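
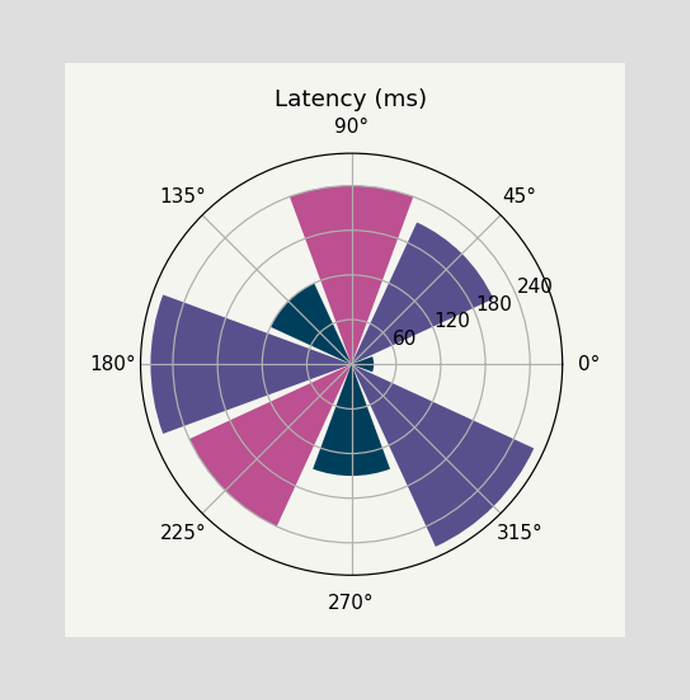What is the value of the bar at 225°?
The bar at 225° reaches 240ms on the radial axis.

240ms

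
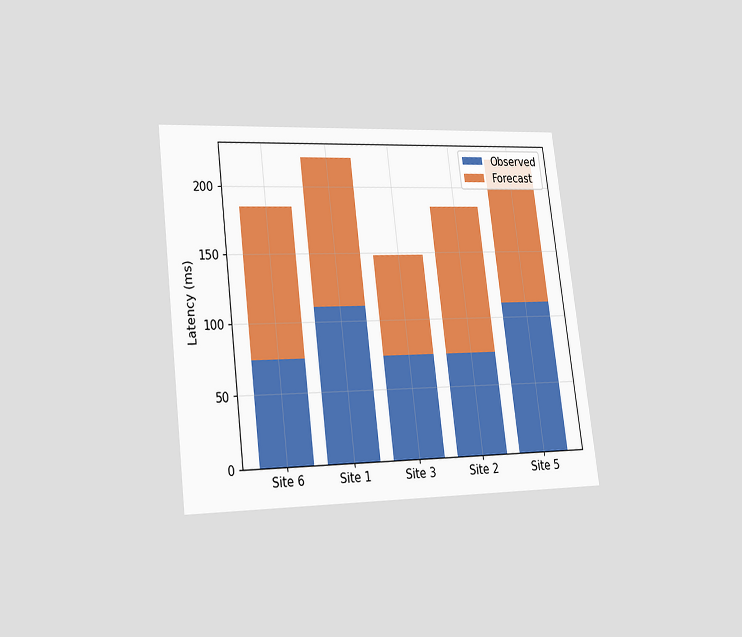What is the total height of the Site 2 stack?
The chart is tilted about 7° counter-clockwise and viewed at a slight angle. The Site 2 stack's top reaches 185ms on the y-axis.

185ms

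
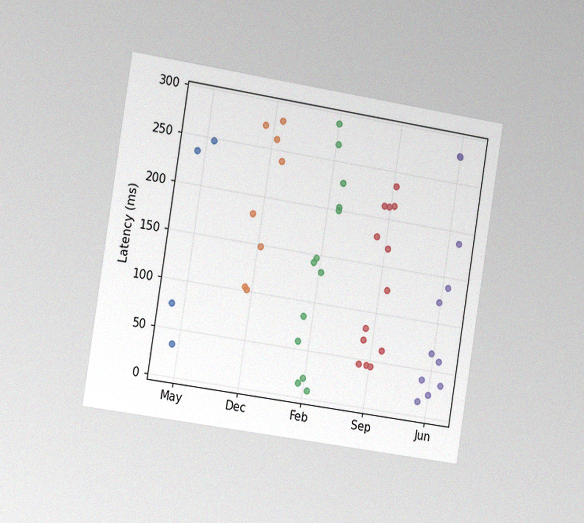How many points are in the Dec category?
The chart is tilted about 9° clockwise and viewed slightly from the left, with some photo noise. Counting the markers in the Dec column gives 8.

8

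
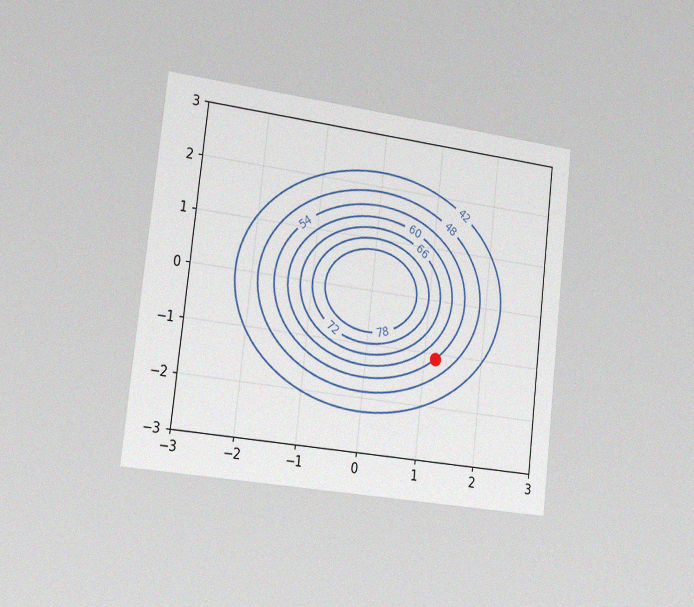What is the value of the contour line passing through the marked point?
The chart is tilted about 6° clockwise and viewed slightly from the left, with some photo noise. The marked point sits on the contour labelled 54.

54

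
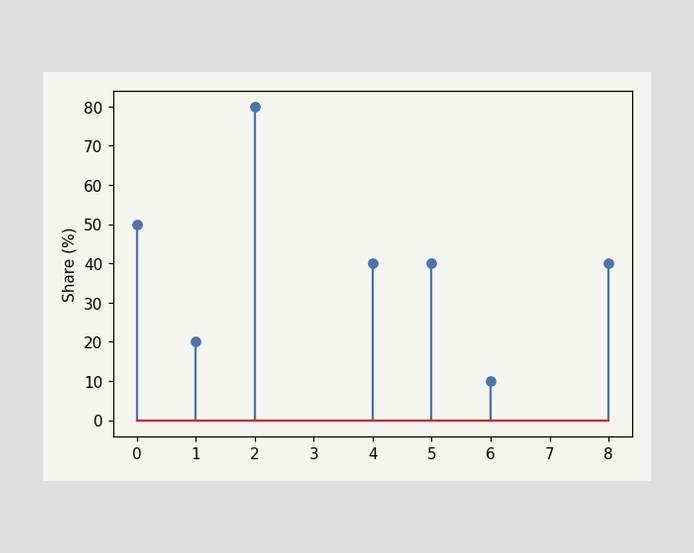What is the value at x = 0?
50%

The stem at x=0 reaches 50%.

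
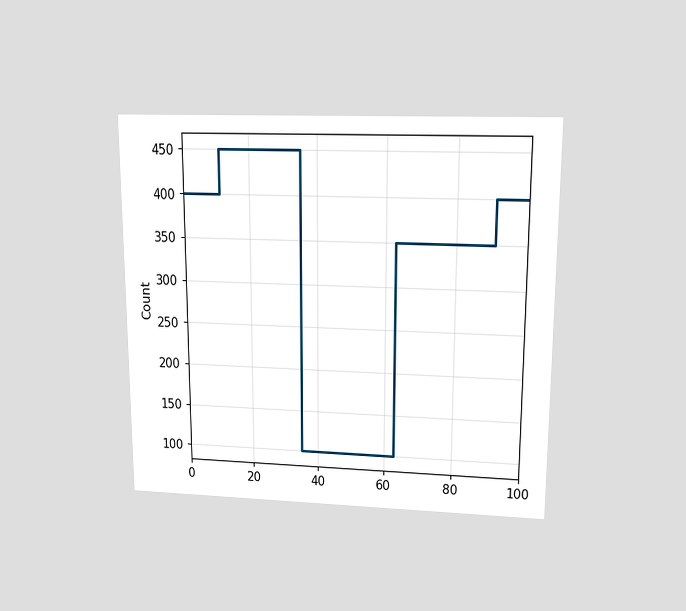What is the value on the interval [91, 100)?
The chart is viewed slightly from above. On [91, 100) the step sits at 400.

400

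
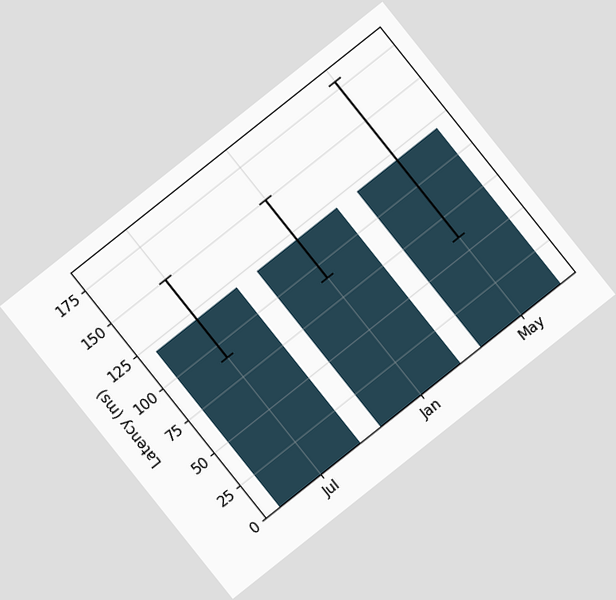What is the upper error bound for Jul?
150ms

The chart is tilted about 39° counter-clockwise. The Jul bar's upper whisker reaches 150ms.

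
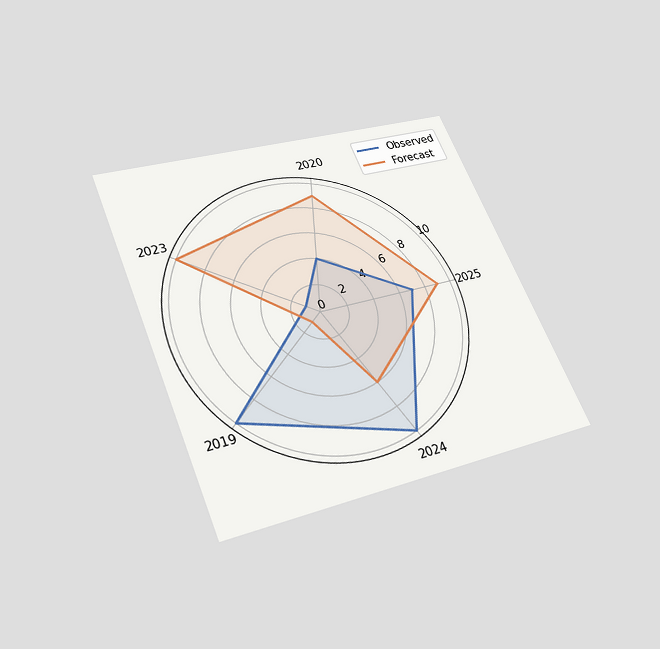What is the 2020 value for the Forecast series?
9

The chart is tilted about 22° counter-clockwise and viewed slightly from below. On the 2020 axis, Forecast reaches 9.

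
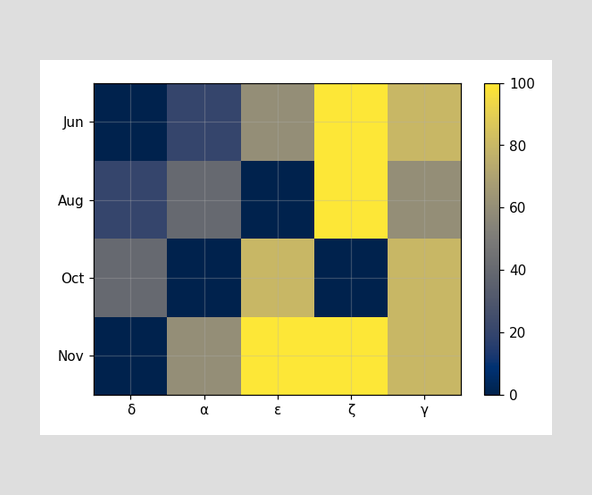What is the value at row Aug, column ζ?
100

Matching cell (Aug, ζ) against the colorbar gives 100.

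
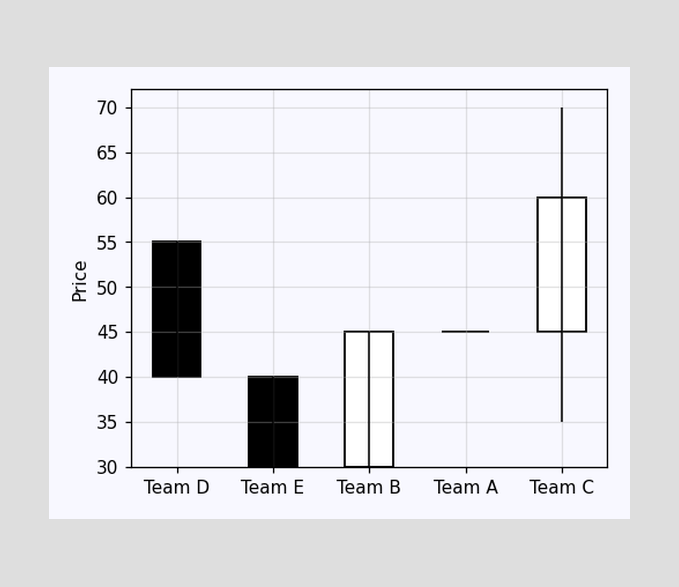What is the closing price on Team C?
The Team C candle closes at 60.

60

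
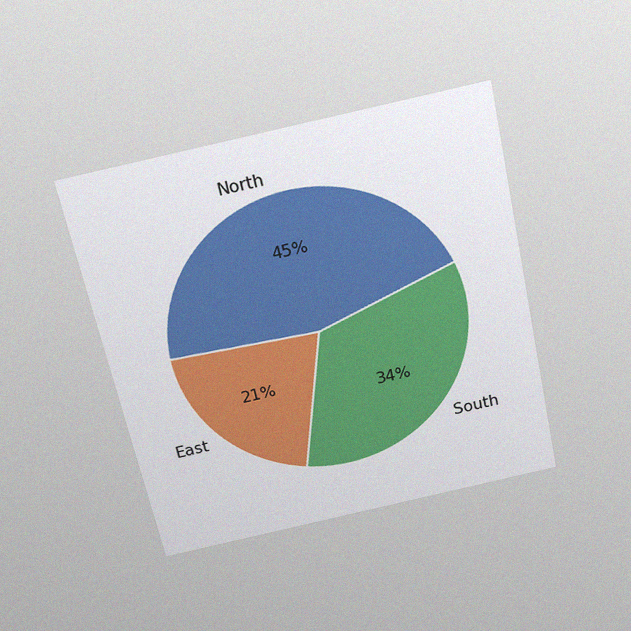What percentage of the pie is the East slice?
The chart is tilted about 12° counter-clockwise and viewed slightly from above, with some photo noise. The East slice takes up 21% of the pie.

21%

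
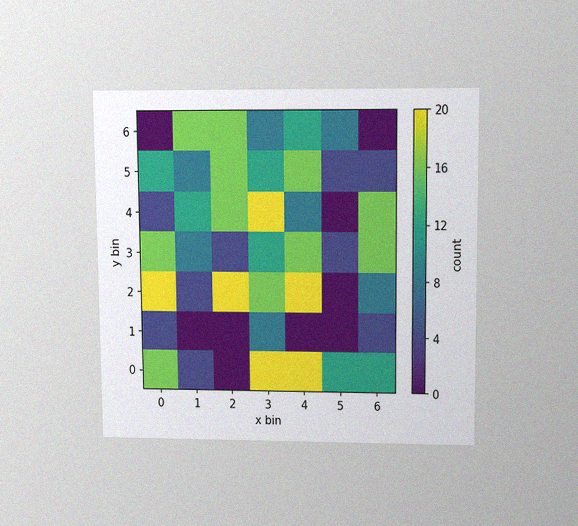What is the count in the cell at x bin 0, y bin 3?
16

The chart is viewed slightly from above, with some photo noise. Matching the cell (0, 3) against the colorbar gives 16.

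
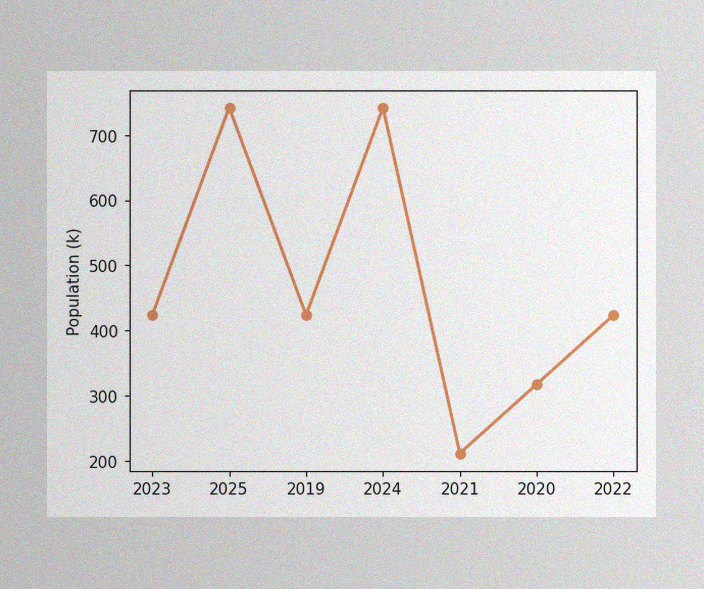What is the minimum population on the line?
The image has some photo noise and uneven lighting. The lowest point is at 2021, and reading across to the y-axis gives 212k.

212k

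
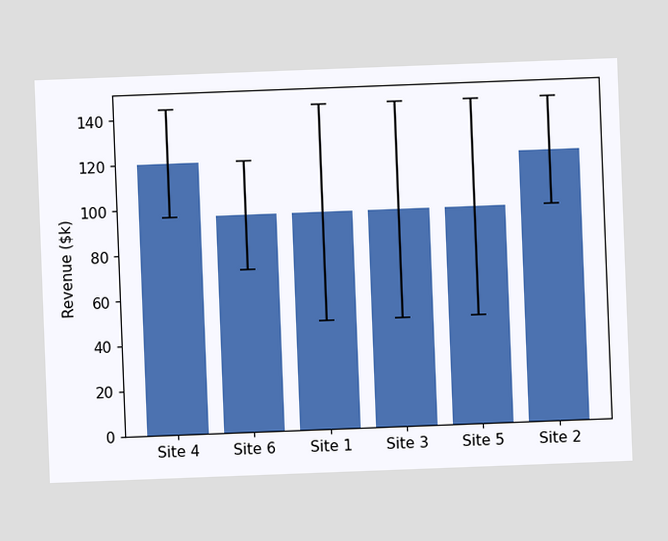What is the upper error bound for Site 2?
The chart is tilted about 2° counter-clockwise. The Site 2 bar's upper whisker reaches $144k.

$144k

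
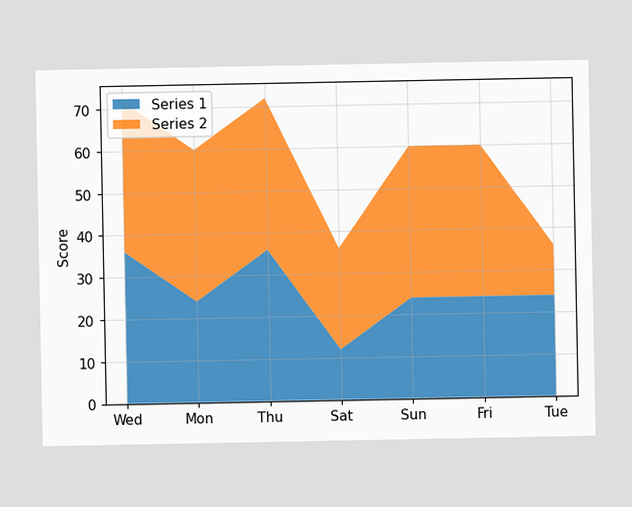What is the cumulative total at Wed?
The stacked total at Wed reaches 72.

72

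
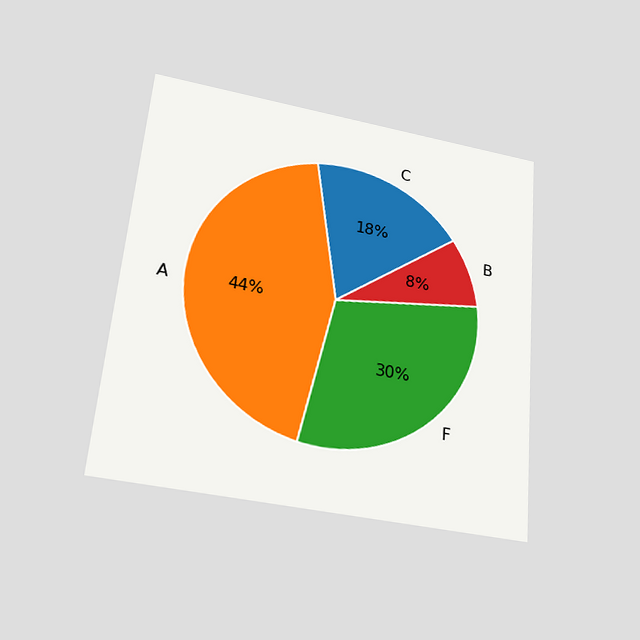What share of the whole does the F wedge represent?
The chart is tilted about 5° clockwise and viewed slightly from below. The F slice takes up 30% of the pie.

30%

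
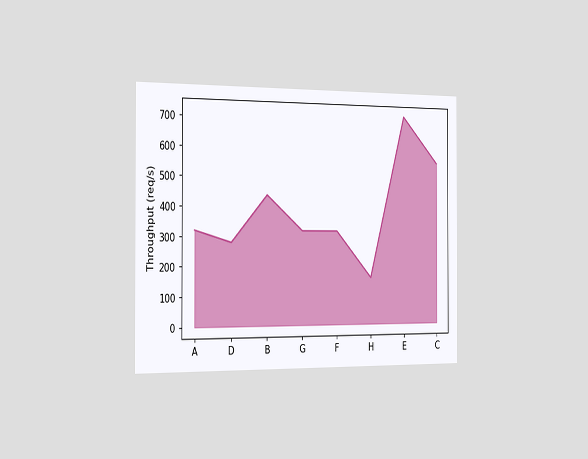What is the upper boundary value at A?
320req/s

The chart is viewed slightly from the left. At A the upper boundary is at 320req/s.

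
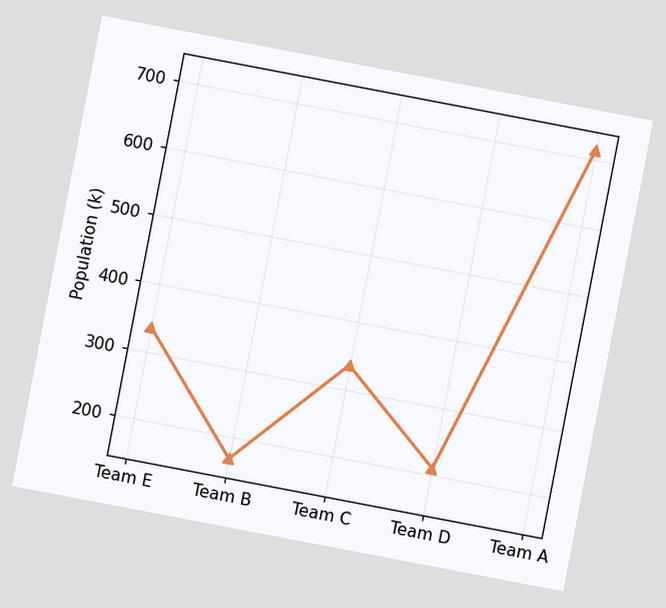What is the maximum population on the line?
The chart is tilted about 11° clockwise. The highest point is at Team A, and reading across to the y-axis gives 714k.

714k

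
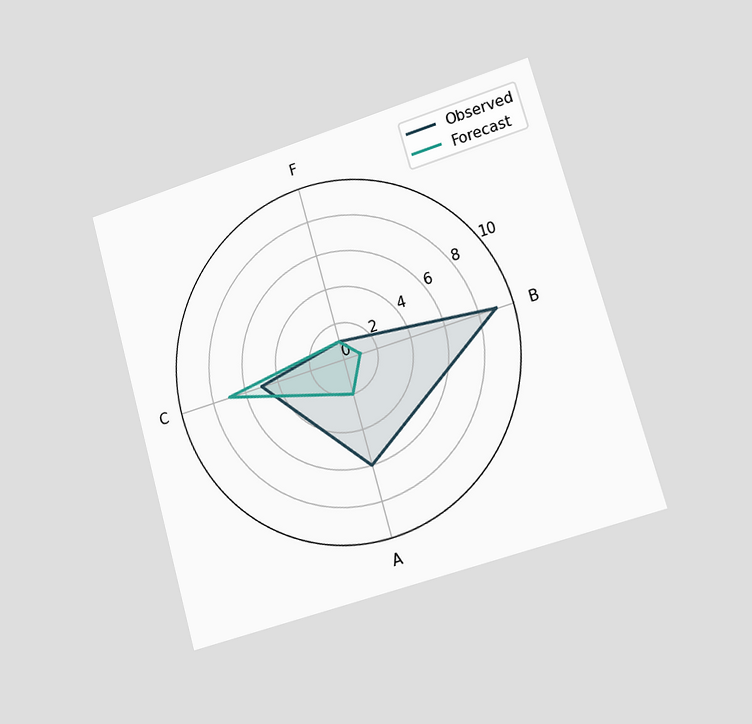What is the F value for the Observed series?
The chart is tilted about 16° counter-clockwise and viewed slightly from the right. On the F axis, Observed reaches 1.

1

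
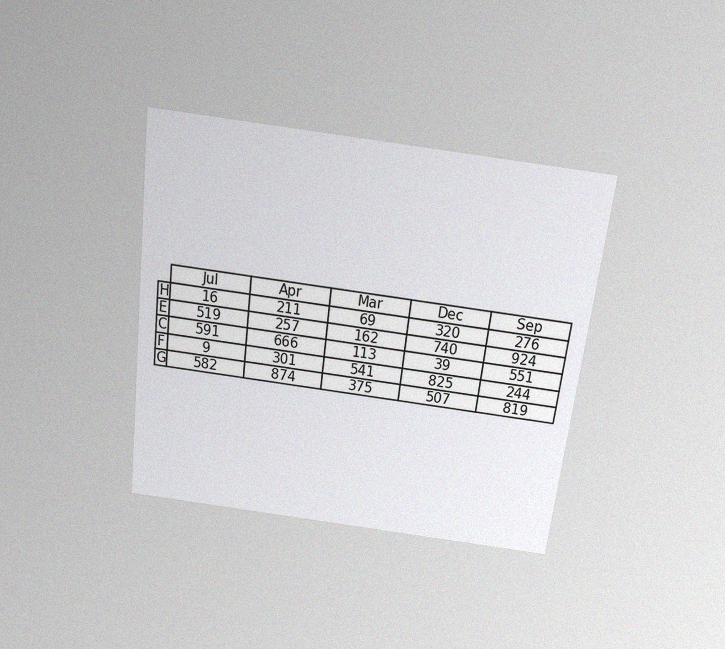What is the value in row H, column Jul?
16

The chart is tilted about 7° clockwise and viewed slightly from above, with some photo noise. The (H, Jul) cell reads 16.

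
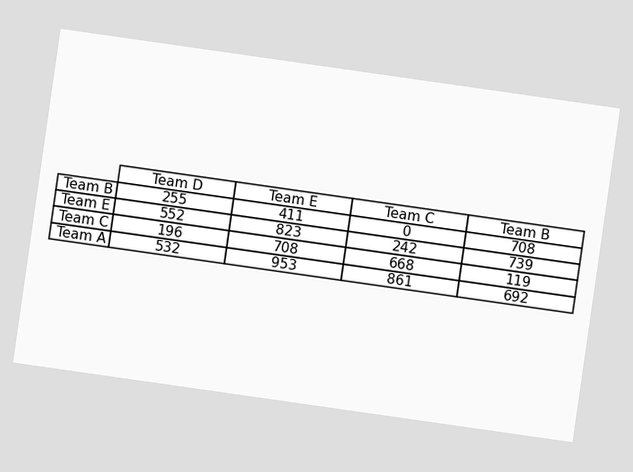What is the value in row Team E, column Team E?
The chart is tilted about 8° clockwise. The (Team E, Team E) cell reads 823.

823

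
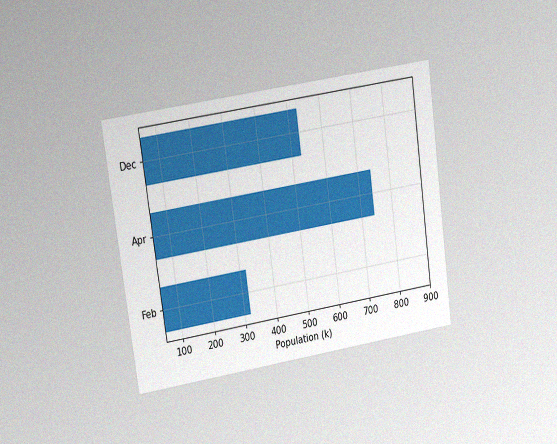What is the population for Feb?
318k

The chart is tilted about 8° counter-clockwise and viewed at a slight angle, with some photo noise. Reading along the chart's x-axis, the Feb bar reaches 318k.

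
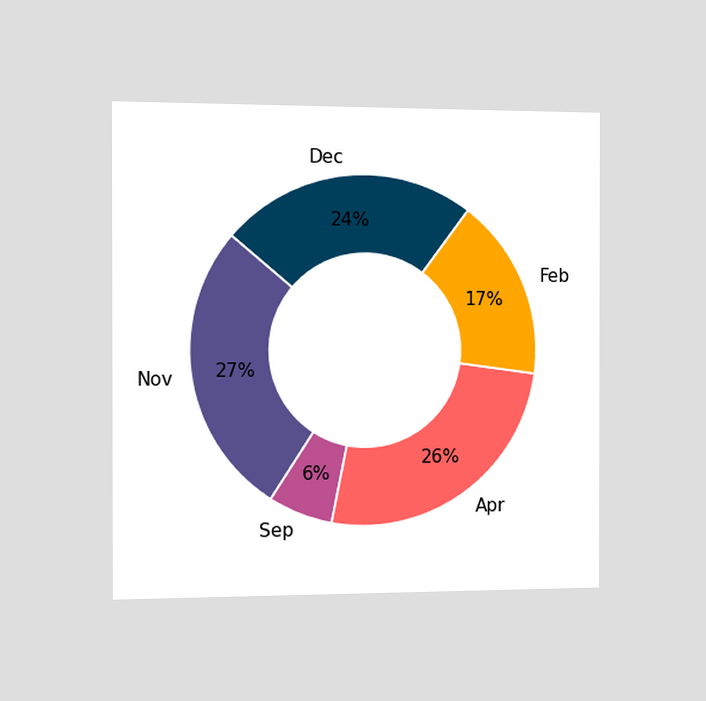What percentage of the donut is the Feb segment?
The chart is viewed slightly from the left. The Feb segment takes up 17% of the ring.

17%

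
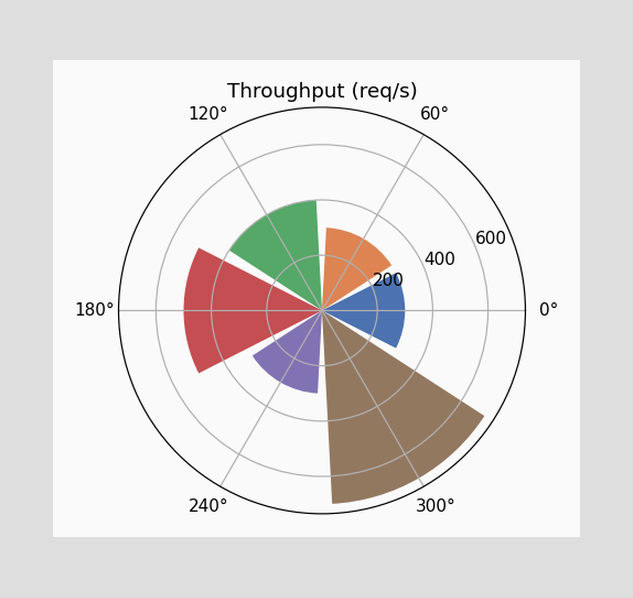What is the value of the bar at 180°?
The bar at 180° reaches 500req/s on the radial axis.

500req/s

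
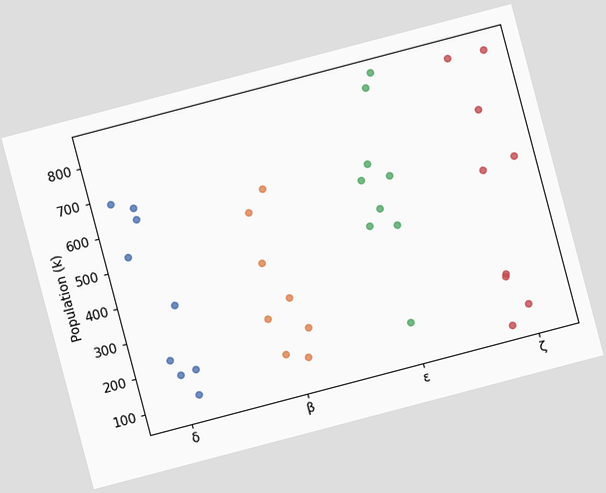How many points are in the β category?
The chart is tilted about 15° counter-clockwise. Counting the markers in the β column gives 8.

8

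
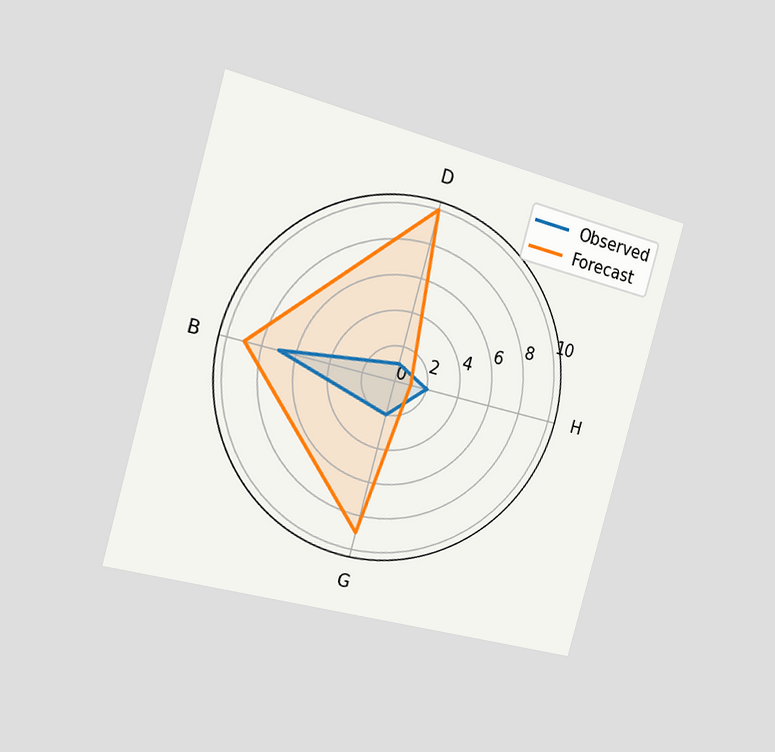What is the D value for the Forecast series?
10

The chart is tilted about 15° clockwise and viewed slightly from the left. On the D axis, Forecast reaches 10.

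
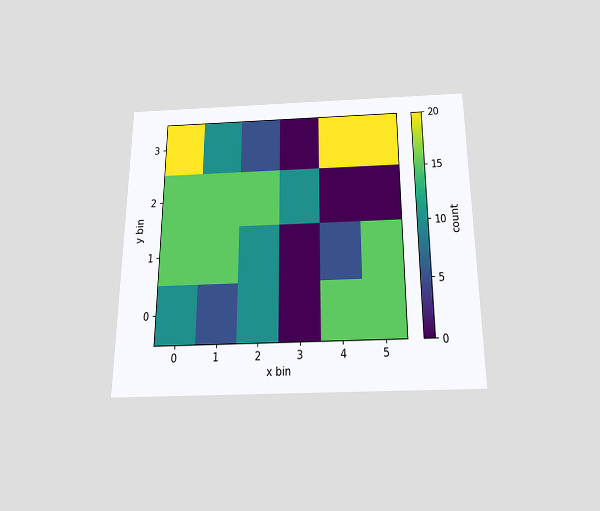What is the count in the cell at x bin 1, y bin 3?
The chart is viewed slightly from below. Matching the cell (1, 3) against the colorbar gives 10.

10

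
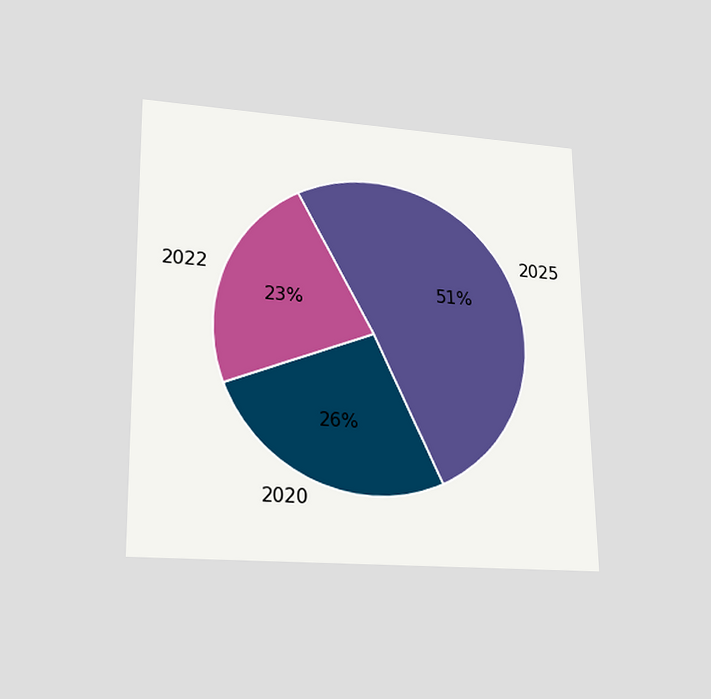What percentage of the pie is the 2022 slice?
23%

The chart is viewed slightly from below. The 2022 slice takes up 23% of the pie.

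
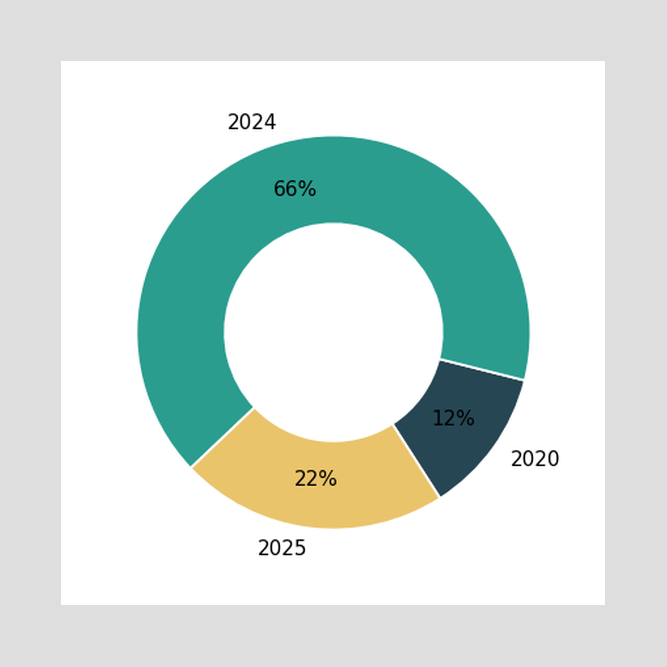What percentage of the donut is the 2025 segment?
The 2025 segment takes up 22% of the ring.

22%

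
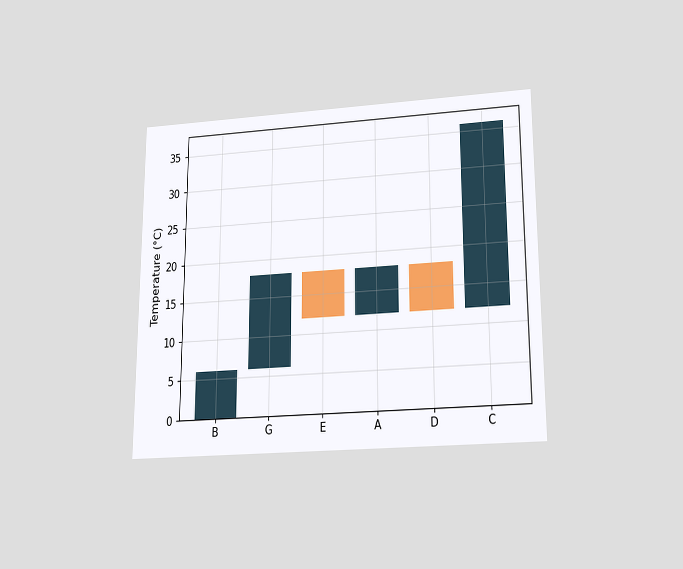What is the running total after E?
12°C

The chart is viewed slightly from below. After E the running total reaches 12°C.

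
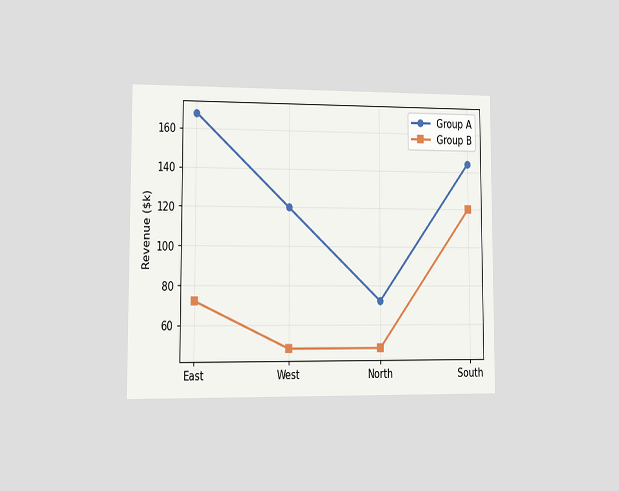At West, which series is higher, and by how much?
The chart is viewed at a slight angle. At West, Group A sits above the other line by $72k.

Group A, by $72k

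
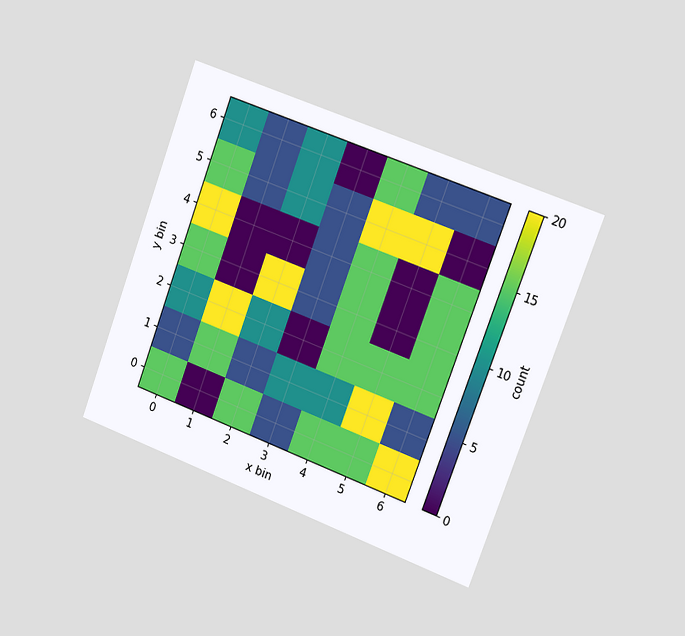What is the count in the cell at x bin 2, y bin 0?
15

The chart is tilted about 20° clockwise and viewed slightly from the right. Matching the cell (2, 0) against the colorbar gives 15.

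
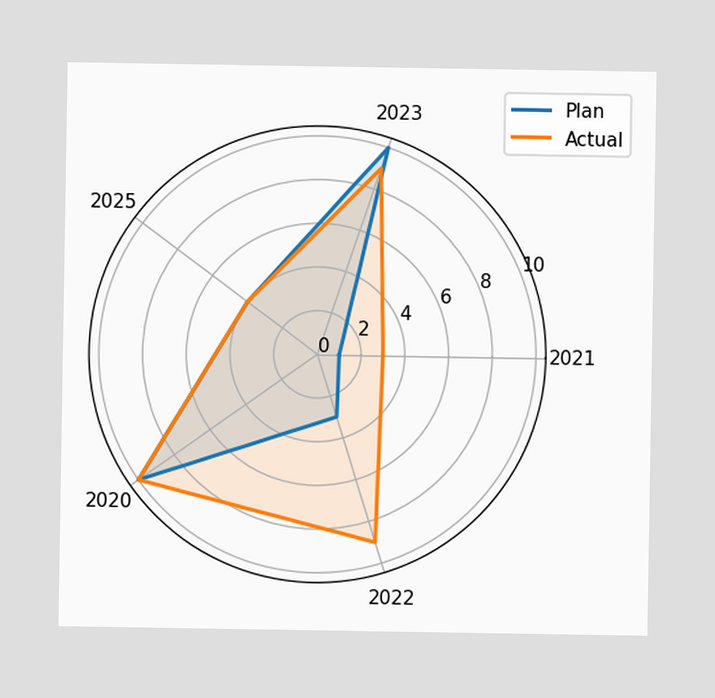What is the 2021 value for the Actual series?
3

On the 2021 axis, Actual reaches 3.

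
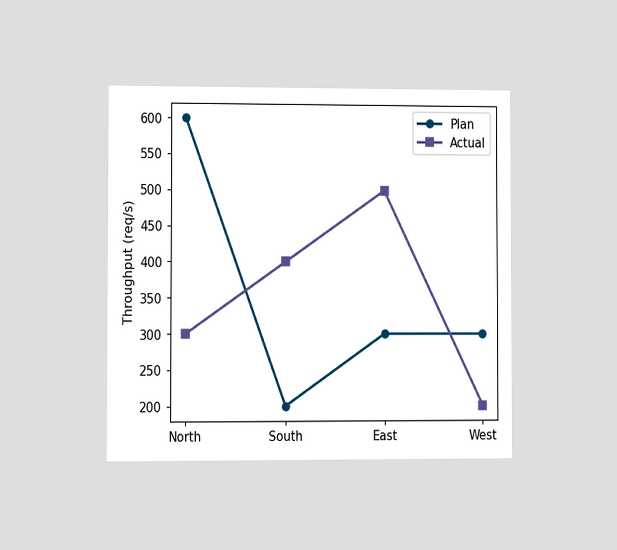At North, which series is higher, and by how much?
The chart is viewed at a slight angle. At North, Plan sits above the other line by 300req/s.

Plan, by 300req/s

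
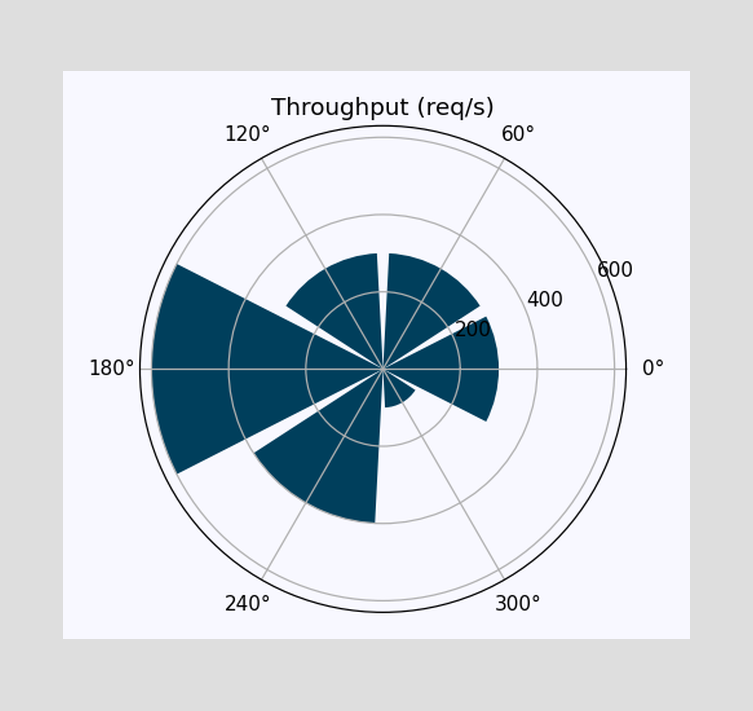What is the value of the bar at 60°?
The bar at 60° reaches 300req/s on the radial axis.

300req/s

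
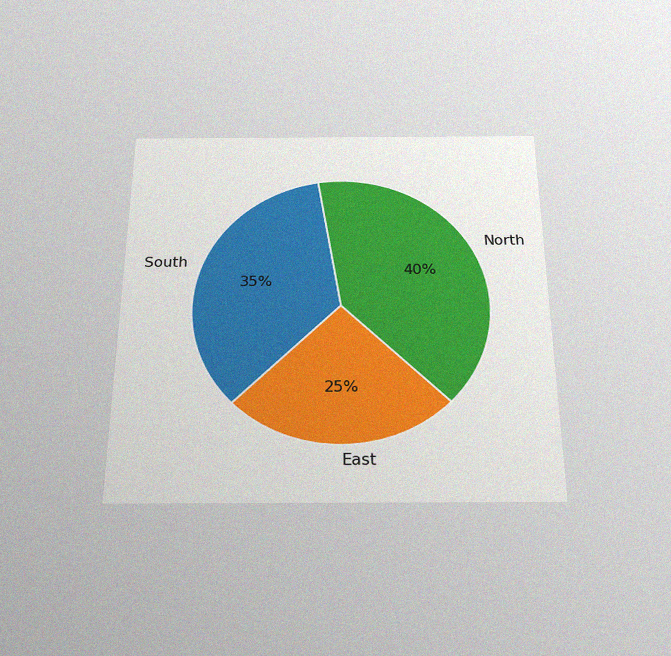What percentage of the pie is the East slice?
The chart is viewed slightly from below, with some photo noise. The East slice takes up 25% of the pie.

25%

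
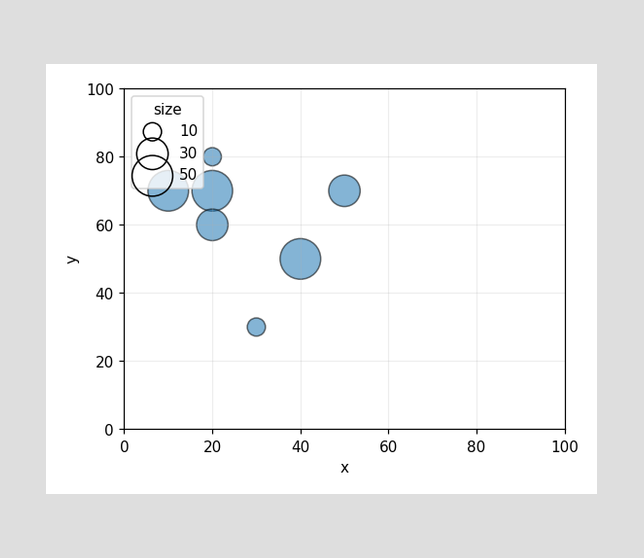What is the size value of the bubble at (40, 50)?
Matching the bubble at (40, 50) against the size legend gives 50.

50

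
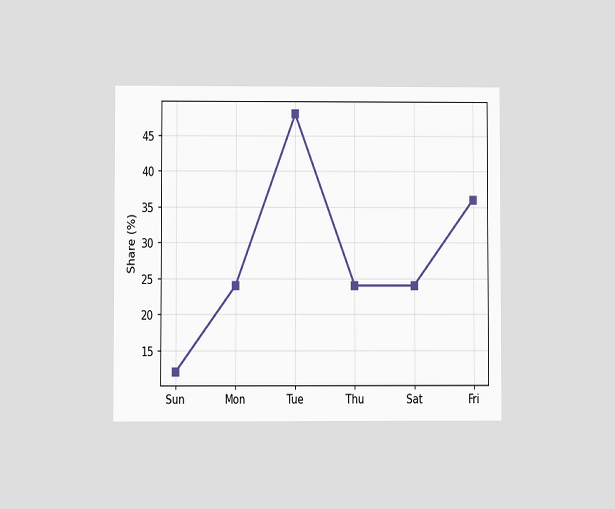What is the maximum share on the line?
The chart is viewed at a slight angle. The highest point is at Tue, and reading across to the y-axis gives 48%.

48%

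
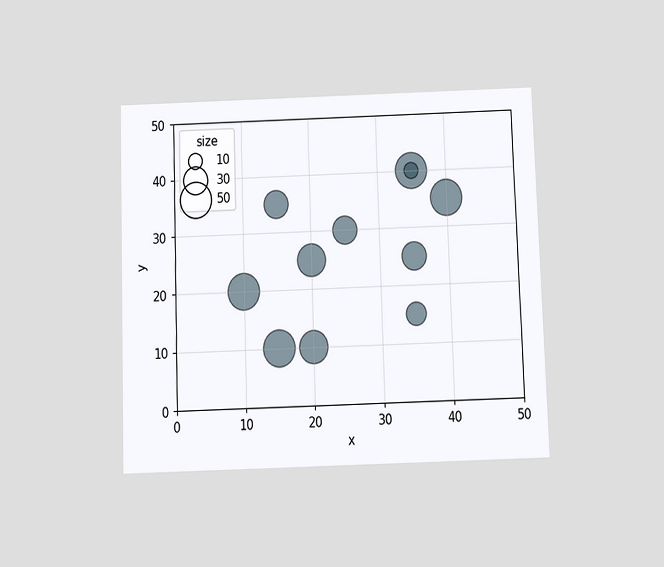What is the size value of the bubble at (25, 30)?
The chart is viewed slightly from below. Matching the bubble at (25, 30) against the size legend gives 30.

30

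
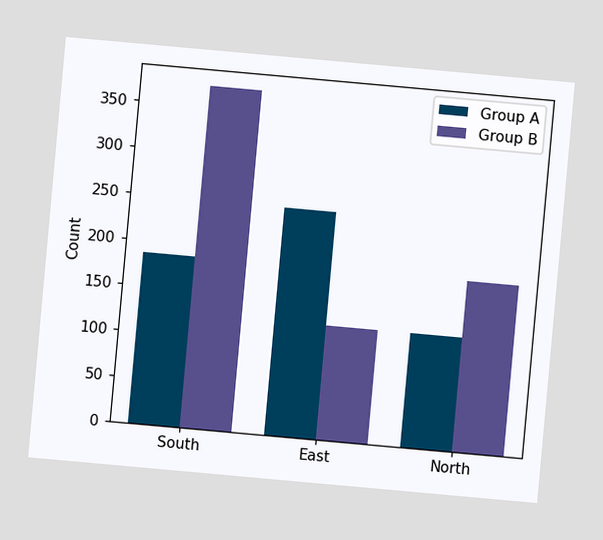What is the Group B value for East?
The chart is tilted about 5° clockwise. The Group B bar at East reaches 124 on the y-axis.

124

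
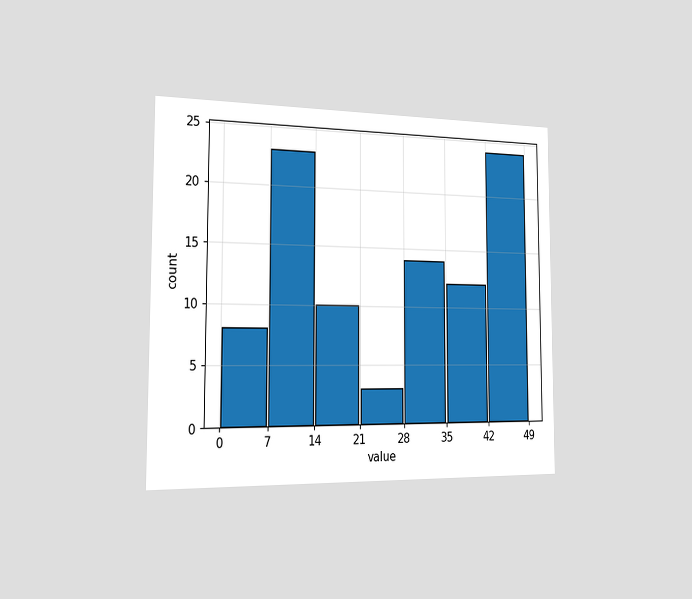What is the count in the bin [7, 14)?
The chart is viewed slightly from the left. The [7, 14) bin has height 23.

23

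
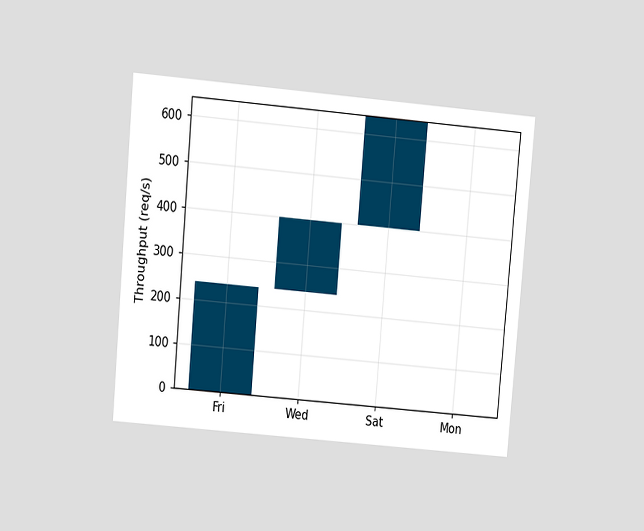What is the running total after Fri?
240req/s

The chart is tilted about 5° clockwise and viewed at a slight angle. After Fri the running total reaches 240req/s.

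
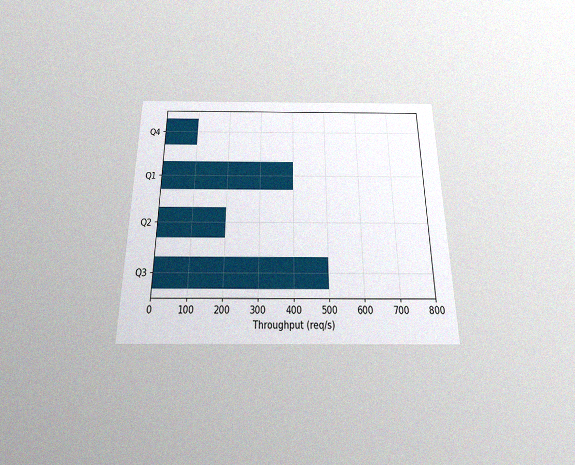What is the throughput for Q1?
400req/s

The chart is viewed slightly from below, with some photo noise. Reading along the chart's x-axis, the Q1 bar reaches 400req/s.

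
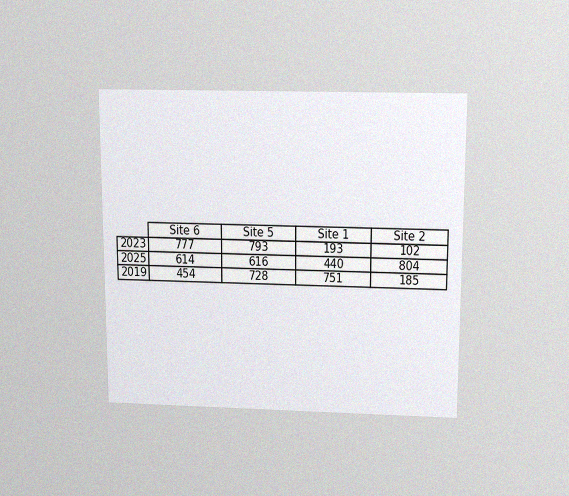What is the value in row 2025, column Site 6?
614

The chart is viewed slightly from above, with some photo noise. The (2025, Site 6) cell reads 614.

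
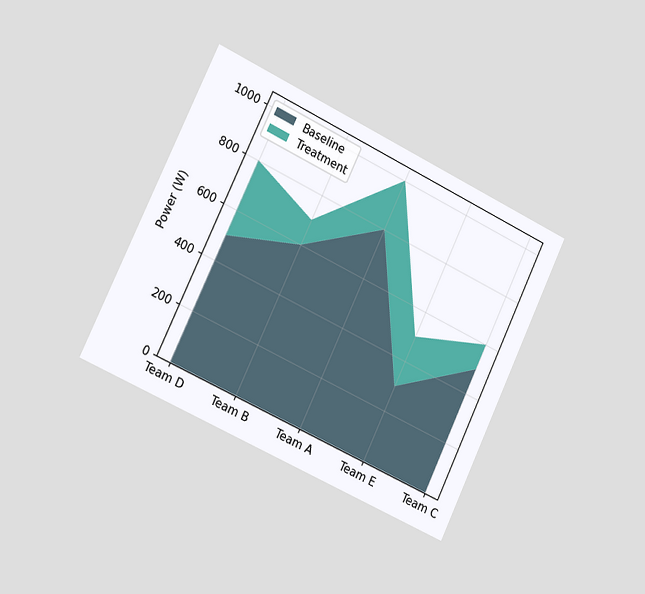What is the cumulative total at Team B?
The chart is tilted about 25° clockwise and viewed slightly from the left. The stacked total at Team B reaches 700W.

700W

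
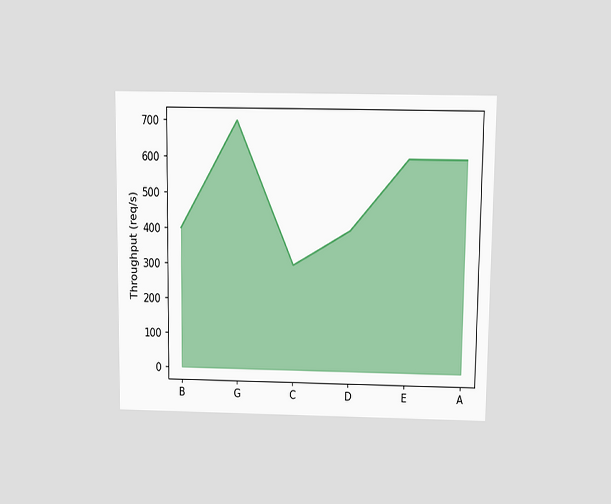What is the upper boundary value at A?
600req/s

The chart is viewed slightly from above. At A the upper boundary is at 600req/s.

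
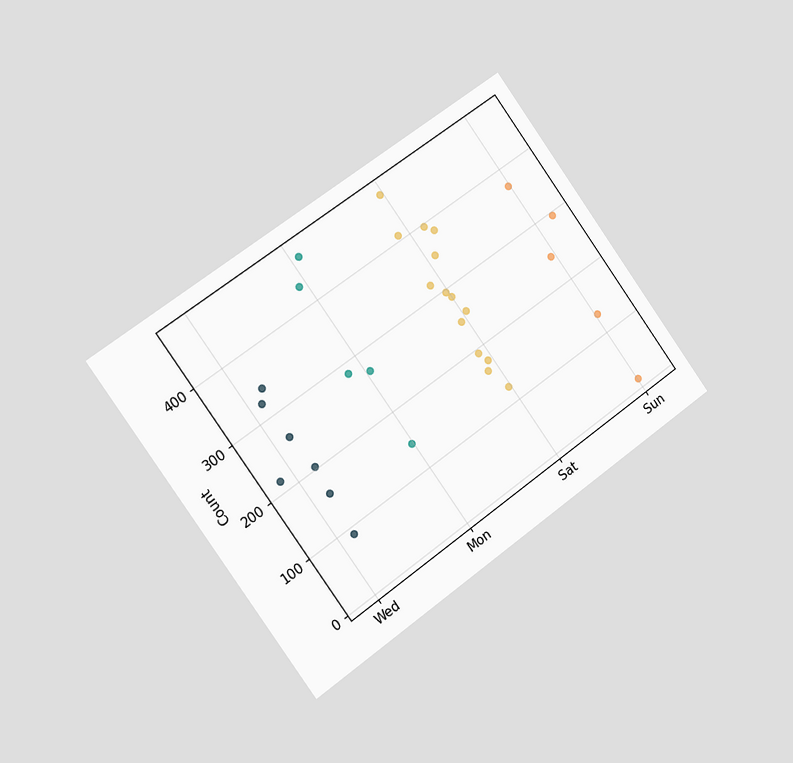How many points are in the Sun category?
The chart is tilted about 36° counter-clockwise and viewed slightly from the left. Counting the markers in the Sun column gives 5.

5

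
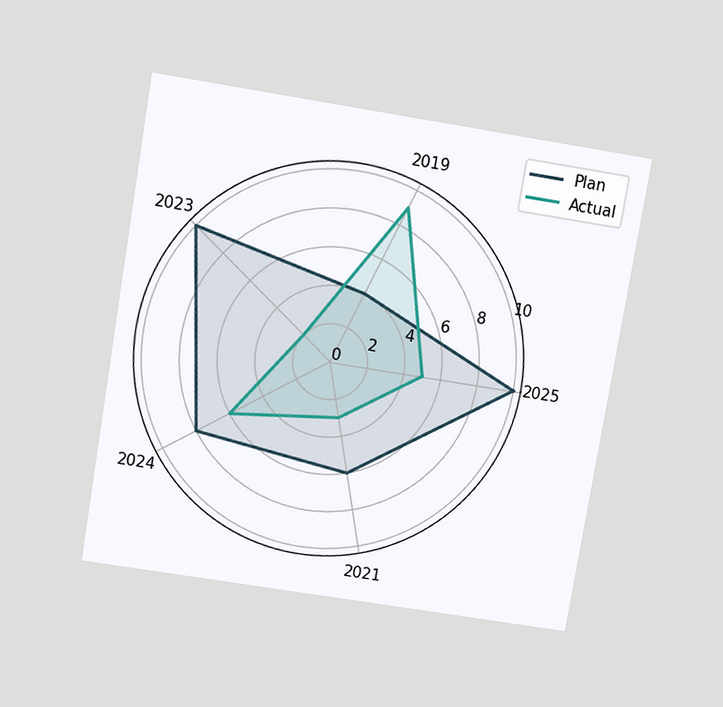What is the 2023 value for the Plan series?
The chart is tilted about 9° clockwise and viewed slightly from above. On the 2023 axis, Plan reaches 10.

10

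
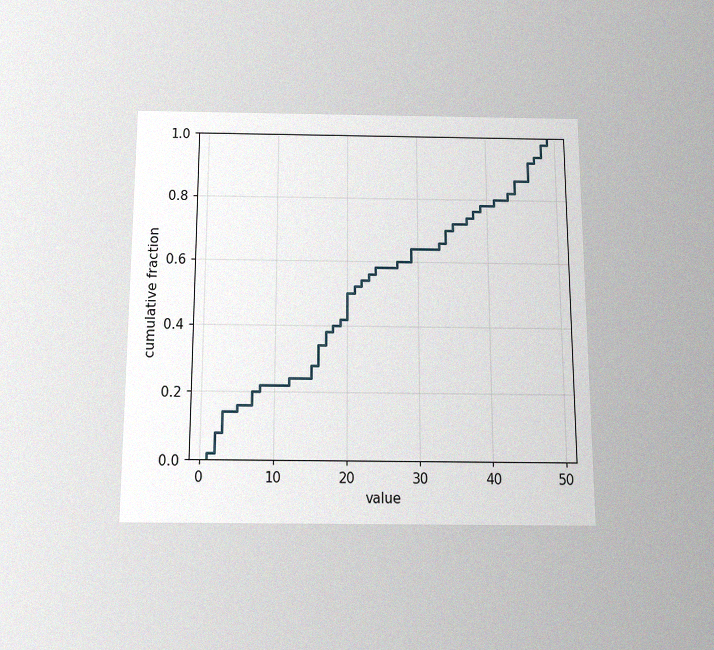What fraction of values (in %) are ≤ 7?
20%

The chart is viewed slightly from below, with some photo noise. At x=7 the ECDF step is at 20%.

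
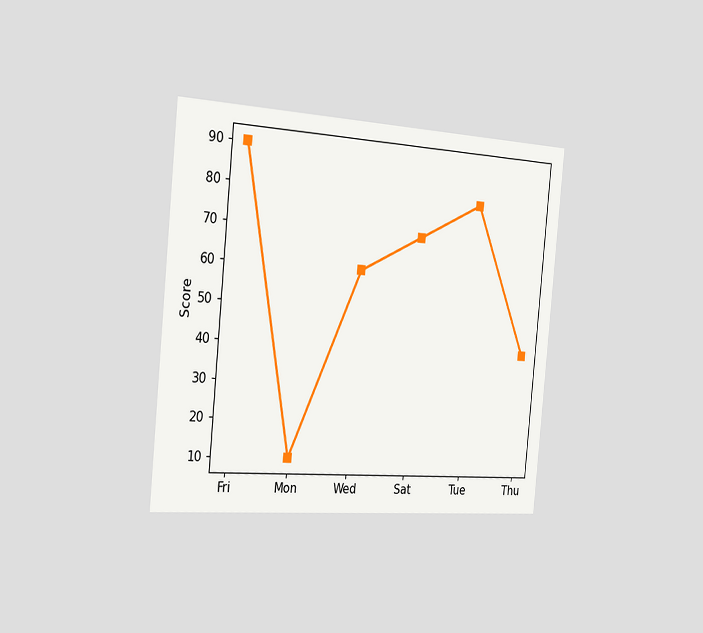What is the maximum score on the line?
The chart is tilted about 5° clockwise and viewed slightly from the left. The highest point is at Fri, and reading across to the y-axis gives 90.

90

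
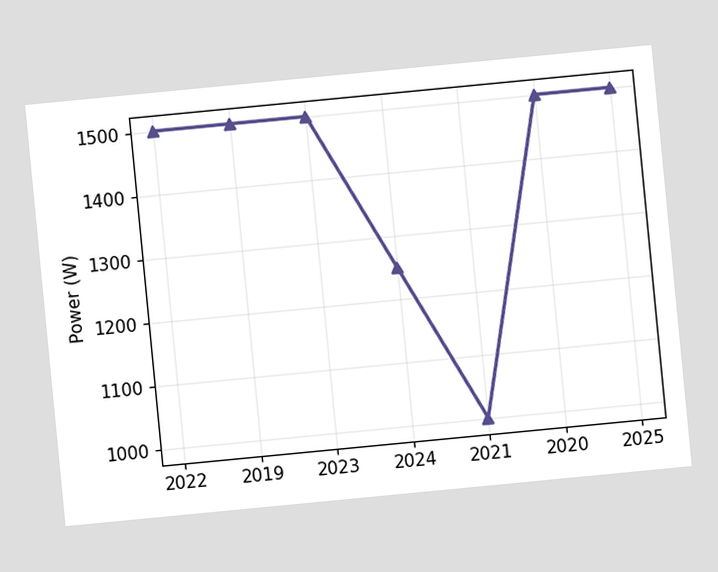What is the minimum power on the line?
The chart is tilted about 5° counter-clockwise. The lowest point is at 2021, and reading across to the y-axis gives 1000W.

1000W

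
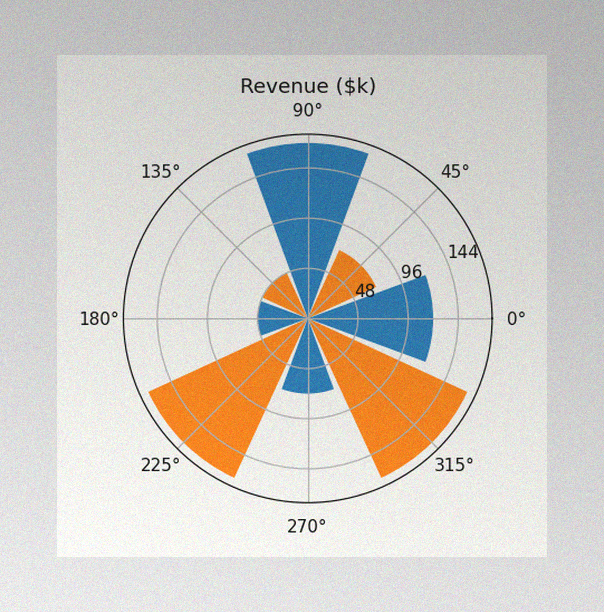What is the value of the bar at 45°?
$72k

The image has some photo noise and uneven lighting. The bar at 45° reaches $72k on the radial axis.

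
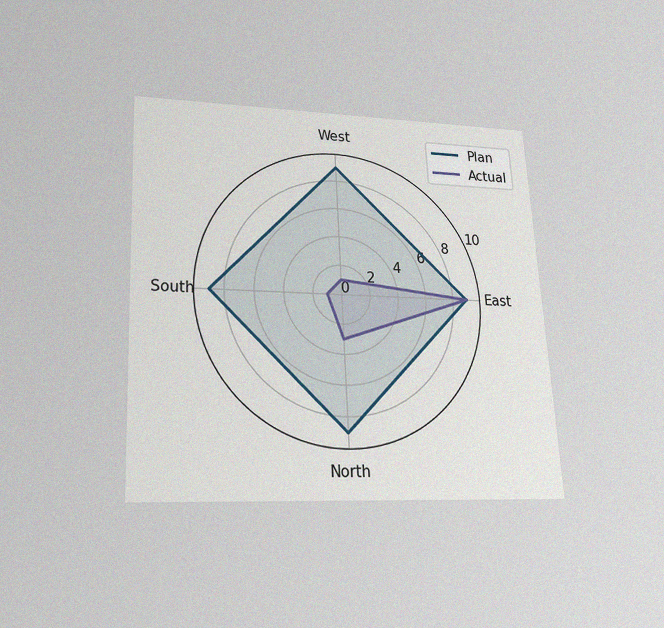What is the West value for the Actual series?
The chart is tilted about 3° counter-clockwise and viewed slightly from below, with some photo noise. On the West axis, Actual reaches 1.

1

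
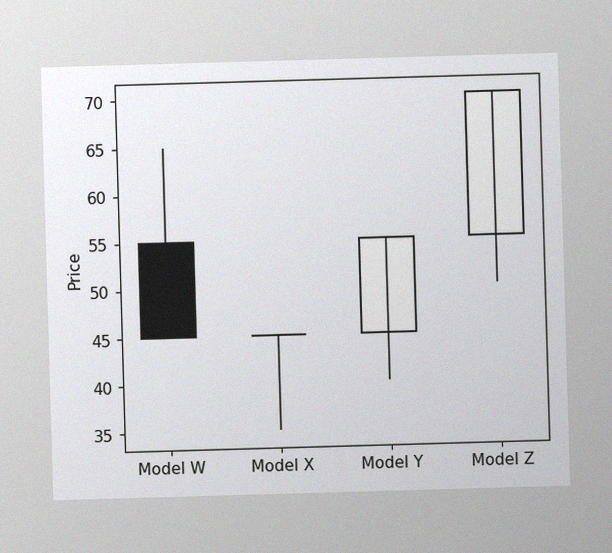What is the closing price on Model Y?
The image has some photo noise and uneven lighting. The Model Y candle closes at 55.

55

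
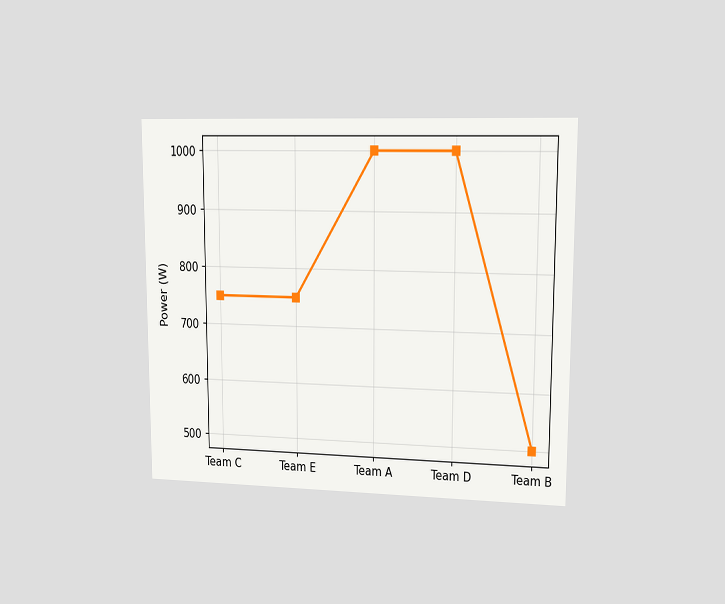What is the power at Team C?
The chart is viewed at a slight angle. At Team C, the line is at 750W.

750W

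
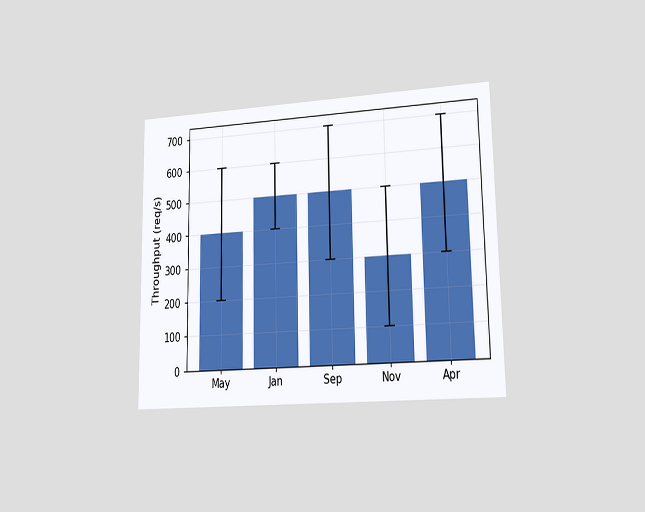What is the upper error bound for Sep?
700req/s

The chart is viewed at a slight angle. The Sep bar's upper whisker reaches 700req/s.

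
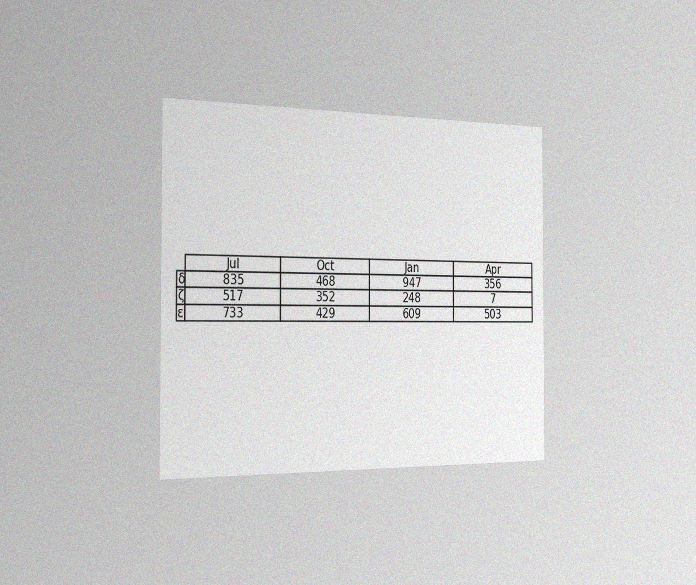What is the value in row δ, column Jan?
The chart is viewed slightly from the left, with some photo noise. The (δ, Jan) cell reads 947.

947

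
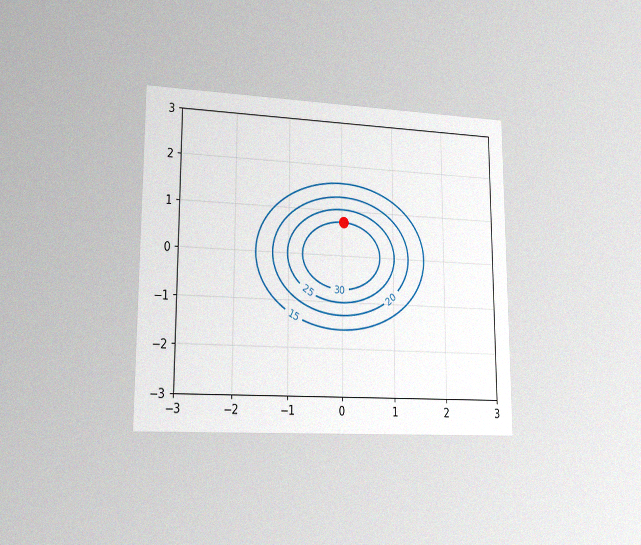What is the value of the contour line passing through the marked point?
30

The chart is viewed slightly from the left, with some photo noise. The marked point sits on the contour labelled 30.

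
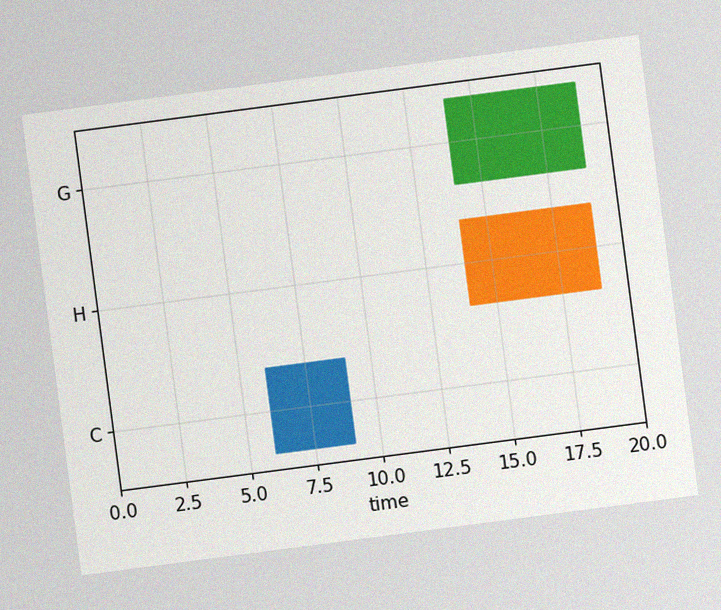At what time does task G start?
The chart is tilted about 7° counter-clockwise, with some photo noise. The G bar begins at t=14.

14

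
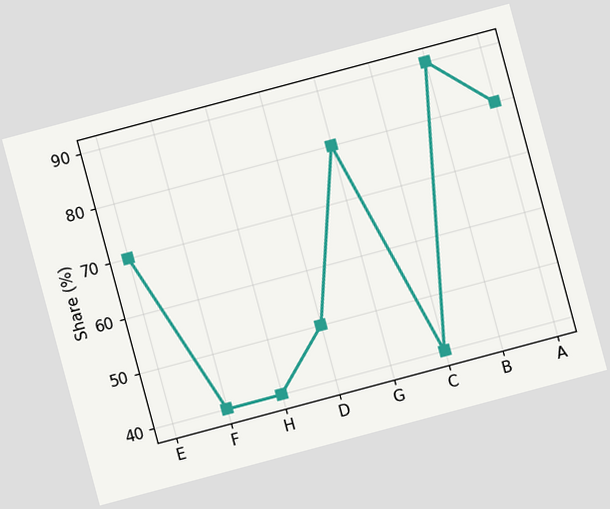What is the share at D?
50%

The chart is tilted about 15° counter-clockwise. At D, the line is at 50%.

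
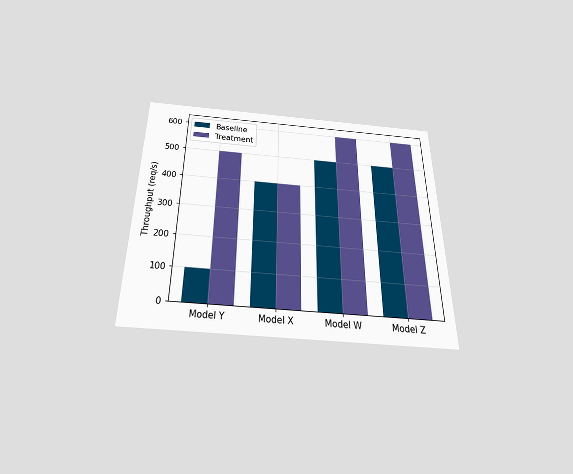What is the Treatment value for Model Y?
500req/s

The chart is viewed slightly from below. The Treatment bar at Model Y reaches 500req/s on the y-axis.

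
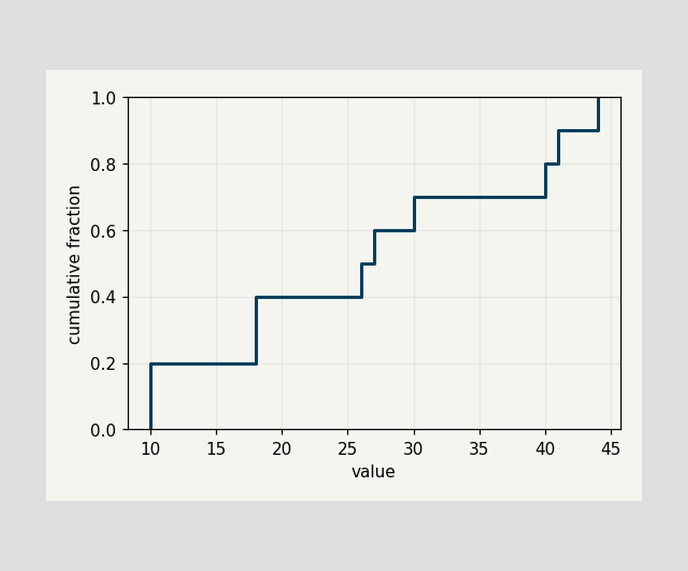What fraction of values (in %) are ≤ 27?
At x=27 the ECDF step is at 60%.

60%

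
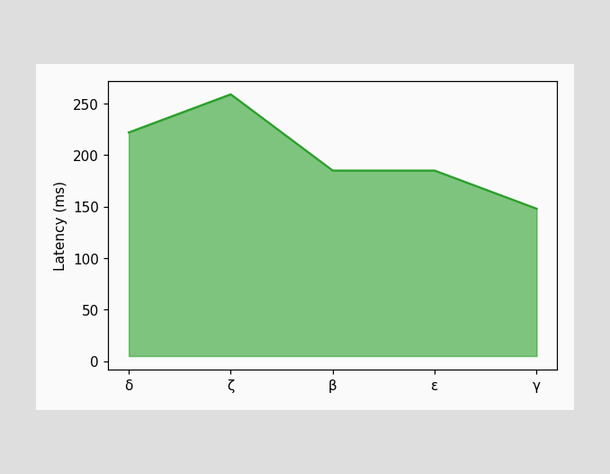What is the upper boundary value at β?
At β the upper boundary is at 185ms.

185ms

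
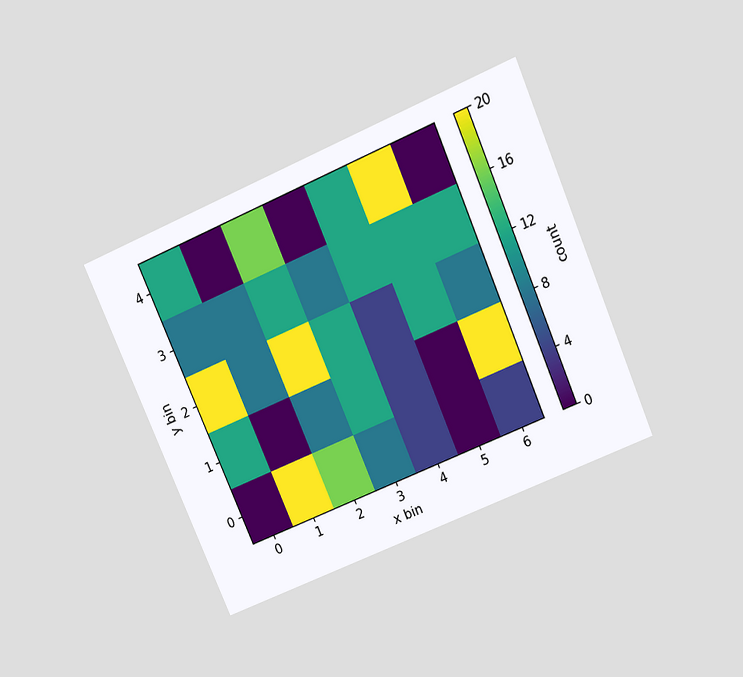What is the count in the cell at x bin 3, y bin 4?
The chart is tilted about 23° counter-clockwise and viewed slightly from above. Matching the cell (3, 4) against the colorbar gives 0.

0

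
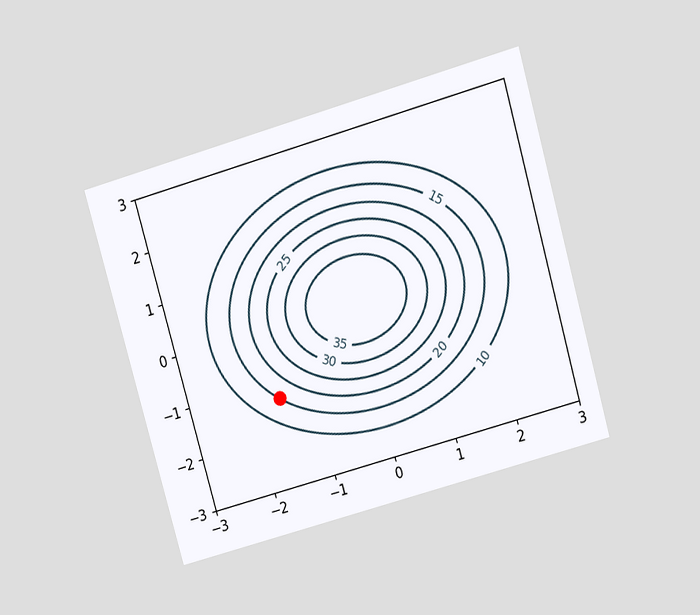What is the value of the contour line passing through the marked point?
The chart is tilted about 16° counter-clockwise and viewed at a slight angle. The marked point sits on the contour labelled 15.

15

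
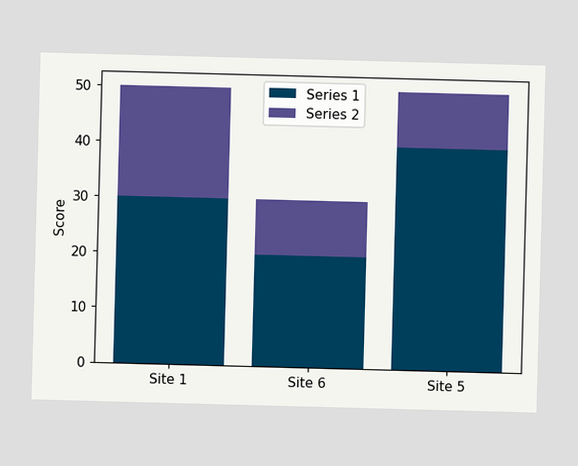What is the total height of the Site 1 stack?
The Site 1 stack's top reaches 50 on the y-axis.

50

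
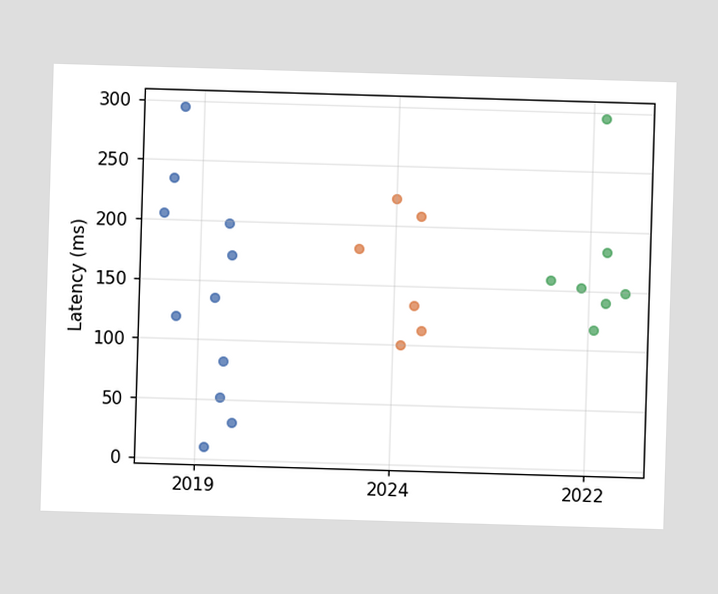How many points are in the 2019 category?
Counting the markers in the 2019 column gives 11.

11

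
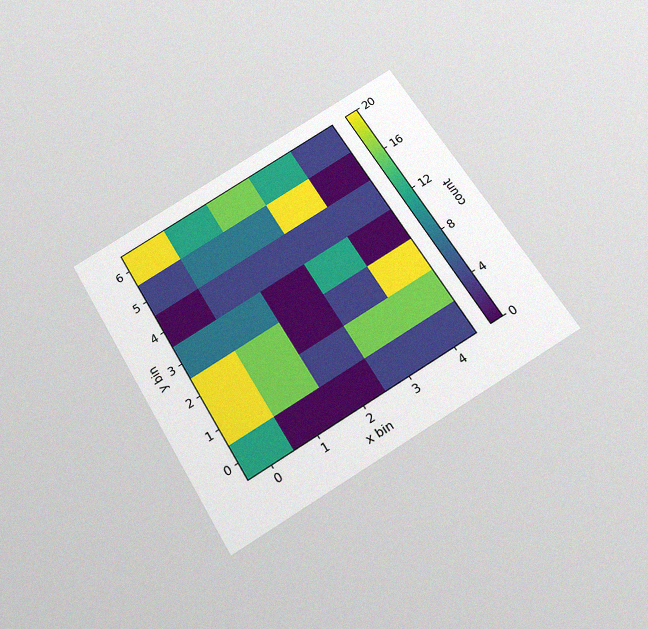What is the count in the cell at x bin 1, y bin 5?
8

The chart is tilted about 31° counter-clockwise and viewed slightly from below, with some photo noise. Matching the cell (1, 5) against the colorbar gives 8.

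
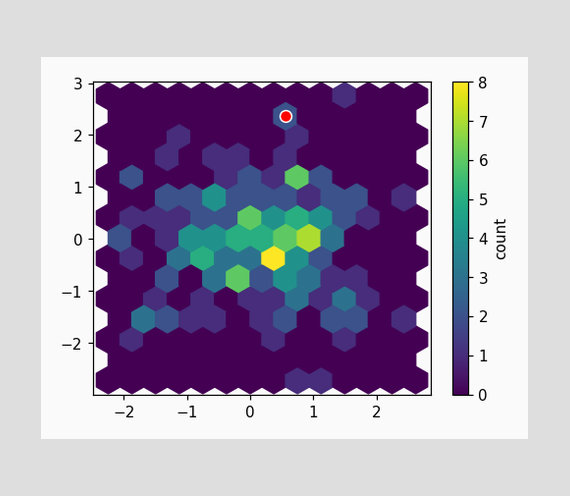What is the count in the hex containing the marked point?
2

The marked hex reads 2 on the colorbar.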